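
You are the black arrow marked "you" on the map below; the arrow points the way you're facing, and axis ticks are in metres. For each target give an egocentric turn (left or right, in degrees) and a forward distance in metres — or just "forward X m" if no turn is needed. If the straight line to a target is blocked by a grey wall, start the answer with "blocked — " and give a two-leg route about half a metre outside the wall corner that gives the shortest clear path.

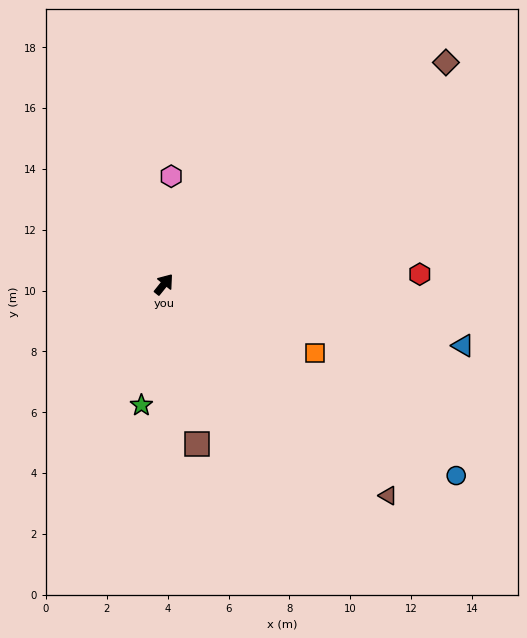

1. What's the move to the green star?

turn right 152°, forward 4.0 m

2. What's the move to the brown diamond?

turn right 13°, forward 11.8 m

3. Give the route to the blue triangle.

turn right 63°, forward 10.0 m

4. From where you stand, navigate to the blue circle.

turn right 84°, forward 11.5 m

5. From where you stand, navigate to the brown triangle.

turn right 94°, forward 10.1 m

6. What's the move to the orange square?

turn right 76°, forward 5.5 m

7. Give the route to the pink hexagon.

turn left 35°, forward 3.6 m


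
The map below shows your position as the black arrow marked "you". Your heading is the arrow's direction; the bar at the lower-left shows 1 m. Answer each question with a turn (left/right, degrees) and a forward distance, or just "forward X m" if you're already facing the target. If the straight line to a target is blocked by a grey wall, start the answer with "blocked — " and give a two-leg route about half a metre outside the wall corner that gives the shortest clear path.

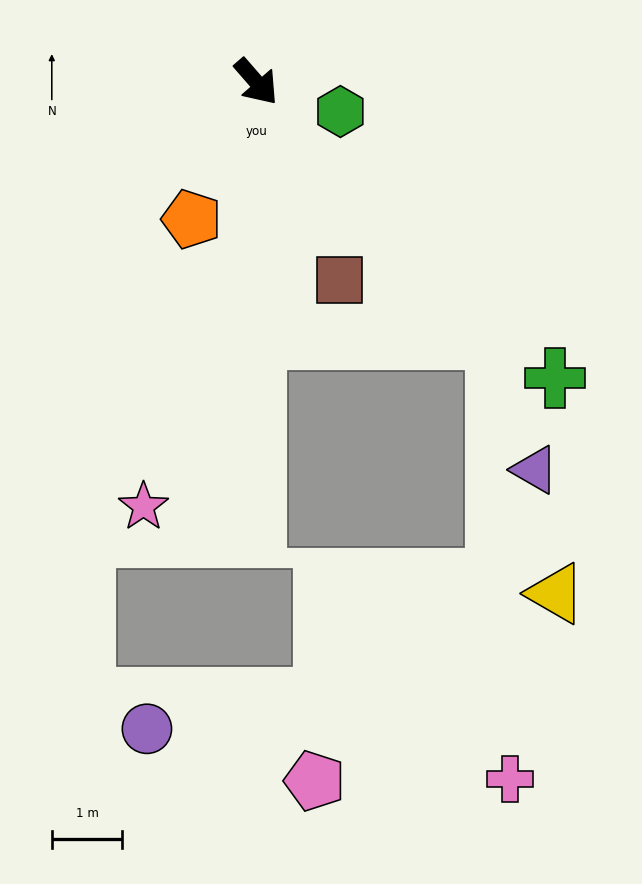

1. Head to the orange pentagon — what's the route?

turn right 66°, forward 2.2 m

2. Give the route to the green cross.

turn left 4°, forward 6.0 m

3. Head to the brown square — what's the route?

turn right 18°, forward 3.1 m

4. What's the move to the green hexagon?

turn left 30°, forward 1.3 m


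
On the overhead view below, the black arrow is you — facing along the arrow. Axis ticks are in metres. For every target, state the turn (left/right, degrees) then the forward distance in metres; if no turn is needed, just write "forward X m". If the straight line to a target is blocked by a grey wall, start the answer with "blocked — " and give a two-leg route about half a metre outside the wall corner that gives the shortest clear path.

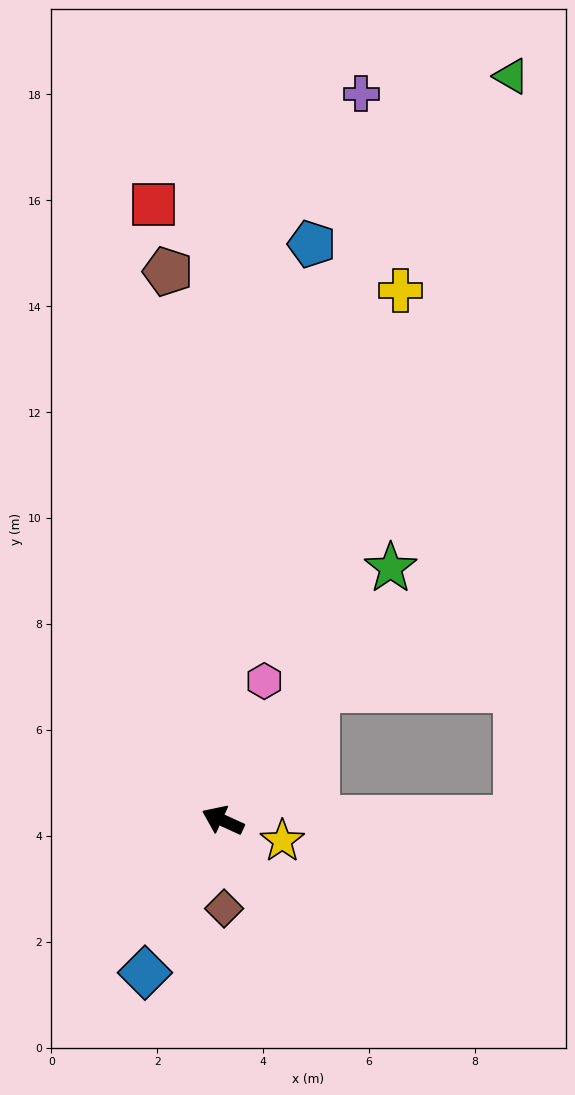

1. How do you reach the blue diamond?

turn left 87°, forward 3.2 m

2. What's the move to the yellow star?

turn right 175°, forward 1.2 m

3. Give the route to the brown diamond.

turn left 115°, forward 1.7 m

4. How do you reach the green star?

turn right 99°, forward 5.7 m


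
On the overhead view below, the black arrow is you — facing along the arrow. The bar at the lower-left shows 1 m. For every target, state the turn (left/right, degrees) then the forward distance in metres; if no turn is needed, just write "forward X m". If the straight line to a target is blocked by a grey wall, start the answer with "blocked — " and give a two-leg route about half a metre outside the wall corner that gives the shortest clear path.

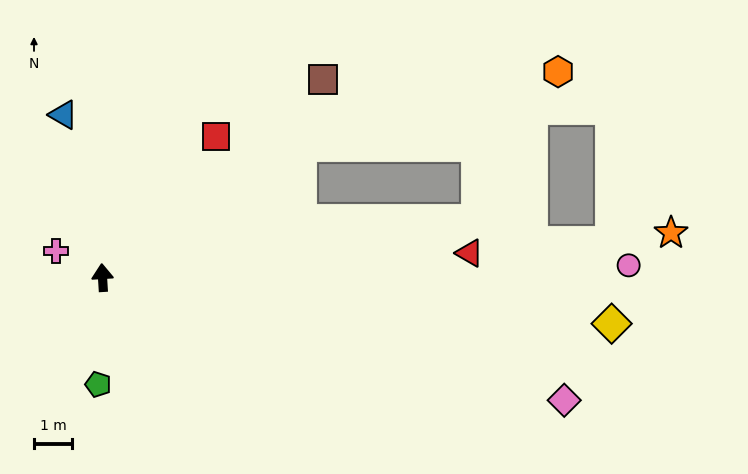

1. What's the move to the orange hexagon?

blocked — turn right 60°, forward 6.2 m, then turn right 17°, forward 7.0 m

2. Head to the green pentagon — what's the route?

turn left 174°, forward 2.8 m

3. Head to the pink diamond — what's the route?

turn right 108°, forward 12.5 m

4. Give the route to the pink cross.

turn left 56°, forward 1.4 m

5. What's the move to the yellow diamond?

turn right 99°, forward 13.4 m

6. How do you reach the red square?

turn right 42°, forward 4.7 m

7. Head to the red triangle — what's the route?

turn right 90°, forward 9.6 m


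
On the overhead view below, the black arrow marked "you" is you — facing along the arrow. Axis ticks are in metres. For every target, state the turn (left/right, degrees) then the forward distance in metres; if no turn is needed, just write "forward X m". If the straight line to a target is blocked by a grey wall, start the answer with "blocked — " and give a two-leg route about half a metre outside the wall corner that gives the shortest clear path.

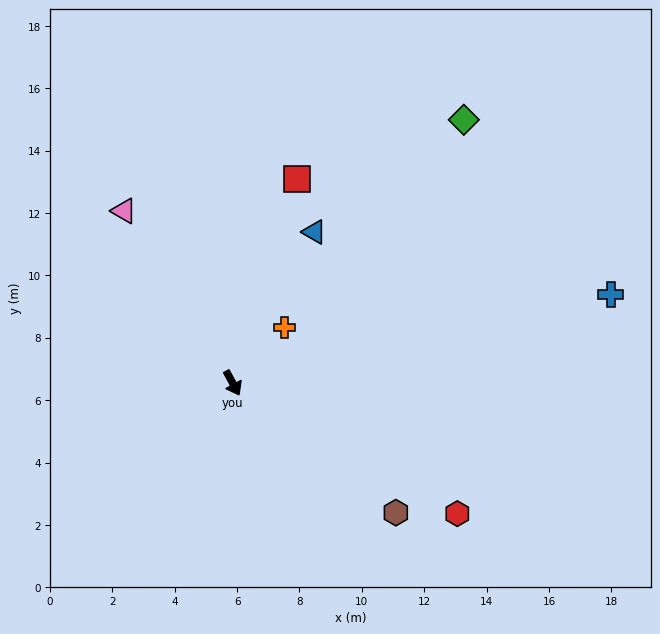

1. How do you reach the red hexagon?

turn left 31°, forward 8.3 m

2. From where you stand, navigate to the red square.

turn left 134°, forward 6.8 m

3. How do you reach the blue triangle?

turn left 123°, forward 5.5 m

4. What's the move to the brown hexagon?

turn left 23°, forward 6.7 m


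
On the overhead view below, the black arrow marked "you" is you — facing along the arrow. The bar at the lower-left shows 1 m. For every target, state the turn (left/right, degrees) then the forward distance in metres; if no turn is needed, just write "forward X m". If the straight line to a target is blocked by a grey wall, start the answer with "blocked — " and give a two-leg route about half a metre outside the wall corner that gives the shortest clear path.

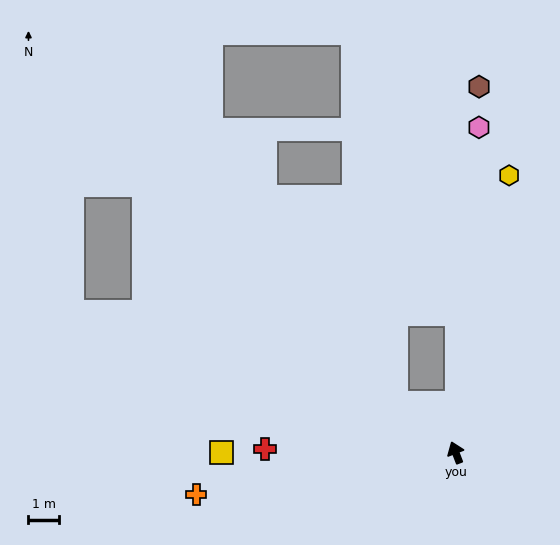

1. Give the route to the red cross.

turn left 68°, forward 6.2 m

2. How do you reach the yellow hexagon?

turn right 32°, forward 9.2 m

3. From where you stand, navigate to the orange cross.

turn left 78°, forward 8.5 m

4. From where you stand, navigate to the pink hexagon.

turn right 25°, forward 10.6 m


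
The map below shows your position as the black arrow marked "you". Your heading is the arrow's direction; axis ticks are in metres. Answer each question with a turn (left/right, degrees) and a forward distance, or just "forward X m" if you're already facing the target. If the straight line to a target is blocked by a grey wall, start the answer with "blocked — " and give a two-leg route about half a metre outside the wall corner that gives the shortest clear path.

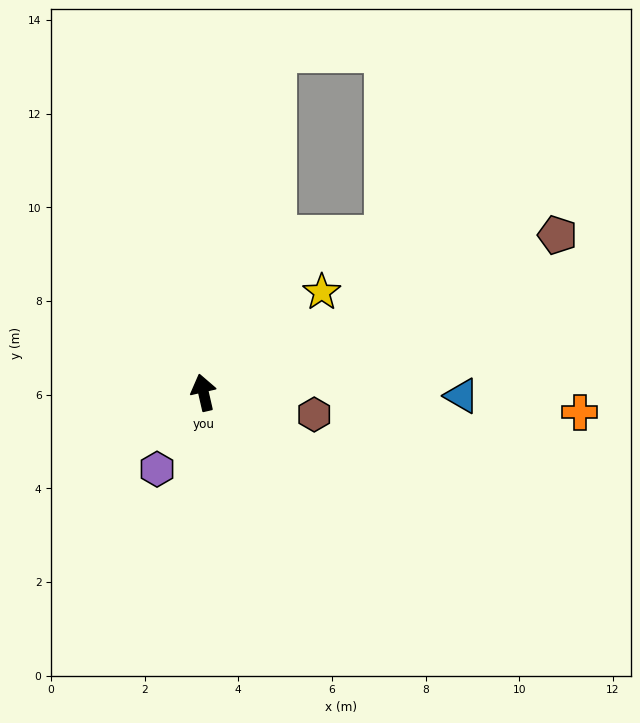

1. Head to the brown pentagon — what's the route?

turn right 79°, forward 8.3 m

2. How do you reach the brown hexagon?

turn right 114°, forward 2.4 m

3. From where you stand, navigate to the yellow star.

turn right 63°, forward 3.3 m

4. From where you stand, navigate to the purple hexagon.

turn left 136°, forward 1.9 m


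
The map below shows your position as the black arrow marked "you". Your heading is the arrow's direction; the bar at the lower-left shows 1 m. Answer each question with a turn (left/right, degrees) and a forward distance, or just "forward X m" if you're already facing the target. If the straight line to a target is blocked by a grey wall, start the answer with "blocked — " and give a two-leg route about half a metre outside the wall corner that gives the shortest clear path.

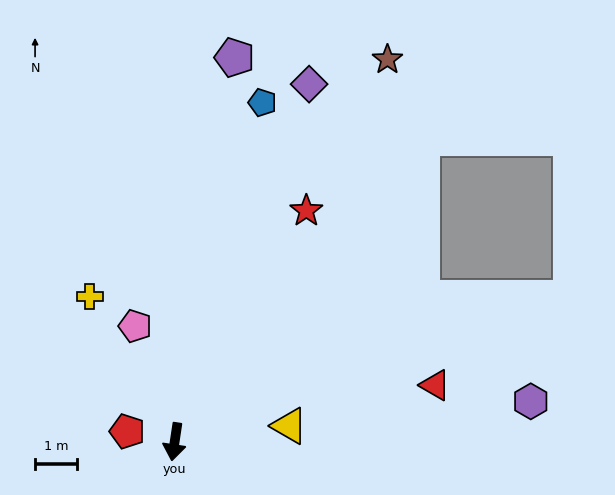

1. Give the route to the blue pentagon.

turn left 174°, forward 8.4 m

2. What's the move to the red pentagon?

turn right 94°, forward 1.2 m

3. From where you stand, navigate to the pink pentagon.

turn right 153°, forward 2.9 m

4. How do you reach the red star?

turn left 159°, forward 6.4 m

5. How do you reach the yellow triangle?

turn left 106°, forward 2.8 m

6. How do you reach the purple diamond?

turn left 168°, forward 9.2 m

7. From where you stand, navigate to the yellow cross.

turn right 141°, forward 4.1 m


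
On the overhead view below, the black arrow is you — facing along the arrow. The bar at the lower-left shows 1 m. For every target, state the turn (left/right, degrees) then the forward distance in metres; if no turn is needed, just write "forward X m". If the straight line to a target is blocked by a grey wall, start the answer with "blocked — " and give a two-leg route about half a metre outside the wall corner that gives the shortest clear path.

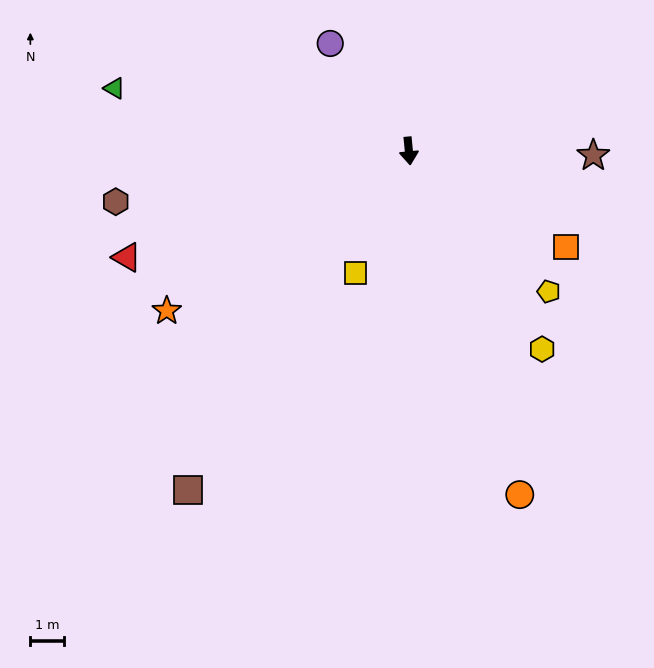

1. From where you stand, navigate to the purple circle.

turn right 149°, forward 4.0 m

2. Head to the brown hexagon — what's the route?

turn right 86°, forward 8.9 m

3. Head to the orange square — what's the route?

turn left 53°, forward 5.5 m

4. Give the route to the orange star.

turn right 62°, forward 8.7 m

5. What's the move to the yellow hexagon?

turn left 28°, forward 7.1 m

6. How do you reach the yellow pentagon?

turn left 39°, forward 5.9 m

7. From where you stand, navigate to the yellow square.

turn right 29°, forward 4.0 m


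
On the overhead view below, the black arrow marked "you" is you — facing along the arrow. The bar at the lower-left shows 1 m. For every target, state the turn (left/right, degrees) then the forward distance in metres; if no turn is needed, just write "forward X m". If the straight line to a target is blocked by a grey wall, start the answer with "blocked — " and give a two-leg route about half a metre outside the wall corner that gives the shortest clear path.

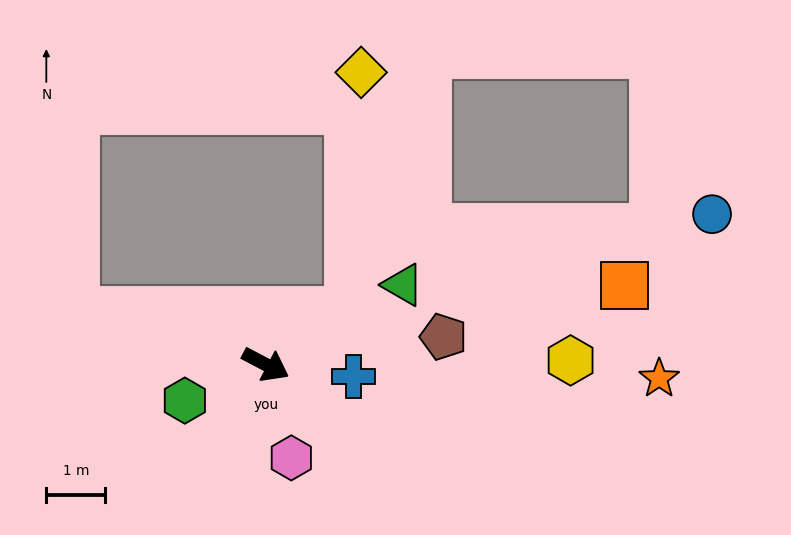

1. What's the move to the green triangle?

turn left 58°, forward 2.7 m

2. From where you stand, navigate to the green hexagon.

turn right 128°, forward 1.5 m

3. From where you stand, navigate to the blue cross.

turn left 20°, forward 1.5 m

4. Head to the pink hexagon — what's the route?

turn right 47°, forward 1.6 m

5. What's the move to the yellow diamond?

blocked — turn left 60°, forward 1.7 m, then turn left 55°, forward 4.0 m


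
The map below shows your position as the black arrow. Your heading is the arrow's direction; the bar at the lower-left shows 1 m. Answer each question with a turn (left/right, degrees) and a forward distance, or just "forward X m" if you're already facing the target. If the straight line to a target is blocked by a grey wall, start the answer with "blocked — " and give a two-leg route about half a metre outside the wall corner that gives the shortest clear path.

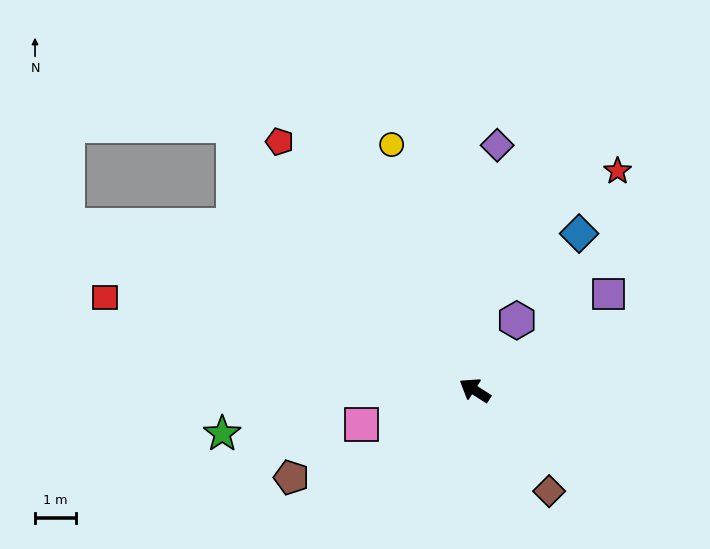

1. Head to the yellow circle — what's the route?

turn right 39°, forward 6.3 m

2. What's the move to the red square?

turn left 18°, forward 9.2 m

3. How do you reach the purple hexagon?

turn right 88°, forward 2.0 m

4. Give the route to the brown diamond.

turn left 159°, forward 3.0 m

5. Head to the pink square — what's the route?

turn left 49°, forward 2.9 m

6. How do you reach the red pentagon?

turn right 19°, forward 7.6 m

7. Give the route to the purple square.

turn right 112°, forward 4.0 m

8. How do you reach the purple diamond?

turn right 63°, forward 5.9 m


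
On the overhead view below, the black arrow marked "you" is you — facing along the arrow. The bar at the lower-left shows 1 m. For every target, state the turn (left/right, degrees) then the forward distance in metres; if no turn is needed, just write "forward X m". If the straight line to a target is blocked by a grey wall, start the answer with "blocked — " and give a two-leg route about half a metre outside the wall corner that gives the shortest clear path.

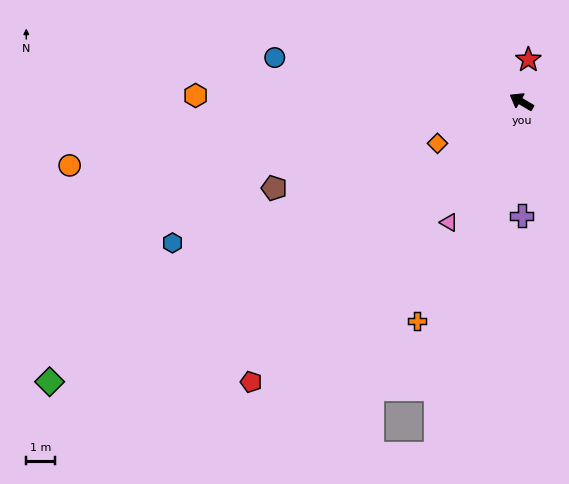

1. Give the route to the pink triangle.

turn left 90°, forward 4.9 m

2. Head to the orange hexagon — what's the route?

turn left 29°, forward 11.3 m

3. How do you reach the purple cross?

turn left 121°, forward 3.9 m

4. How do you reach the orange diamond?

turn left 57°, forward 3.2 m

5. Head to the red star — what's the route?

turn right 69°, forward 1.5 m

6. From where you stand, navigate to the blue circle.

turn left 20°, forward 8.7 m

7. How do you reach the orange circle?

turn left 39°, forward 15.8 m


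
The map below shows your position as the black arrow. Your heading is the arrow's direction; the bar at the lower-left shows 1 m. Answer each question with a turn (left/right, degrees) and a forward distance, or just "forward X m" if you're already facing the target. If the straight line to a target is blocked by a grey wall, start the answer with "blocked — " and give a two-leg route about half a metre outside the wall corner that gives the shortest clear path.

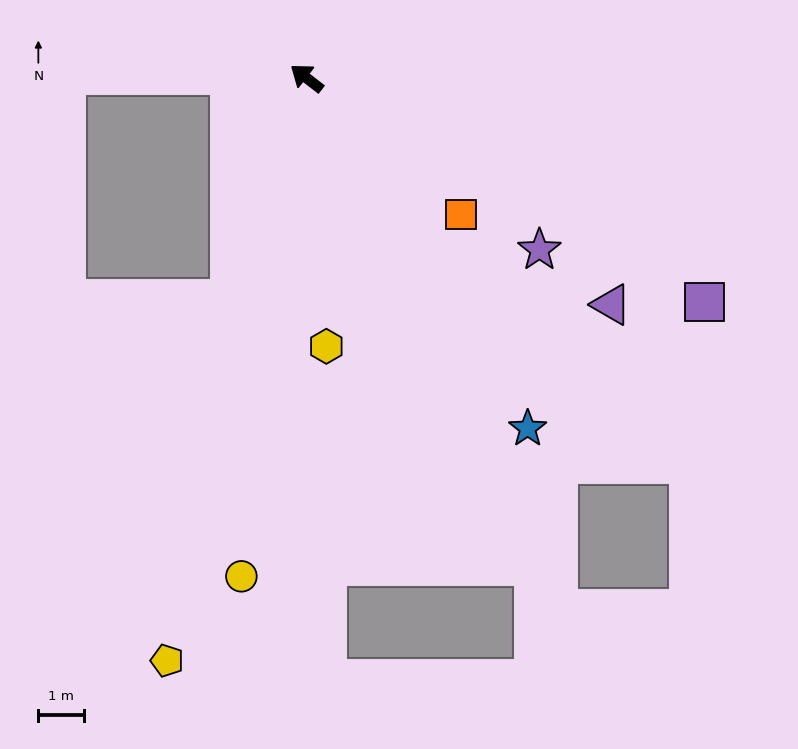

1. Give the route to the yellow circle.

turn left 120°, forward 10.9 m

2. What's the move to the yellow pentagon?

turn left 114°, forward 13.0 m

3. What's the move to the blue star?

turn left 160°, forward 9.0 m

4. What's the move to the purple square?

turn right 172°, forward 9.9 m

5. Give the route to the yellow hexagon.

turn left 132°, forward 5.9 m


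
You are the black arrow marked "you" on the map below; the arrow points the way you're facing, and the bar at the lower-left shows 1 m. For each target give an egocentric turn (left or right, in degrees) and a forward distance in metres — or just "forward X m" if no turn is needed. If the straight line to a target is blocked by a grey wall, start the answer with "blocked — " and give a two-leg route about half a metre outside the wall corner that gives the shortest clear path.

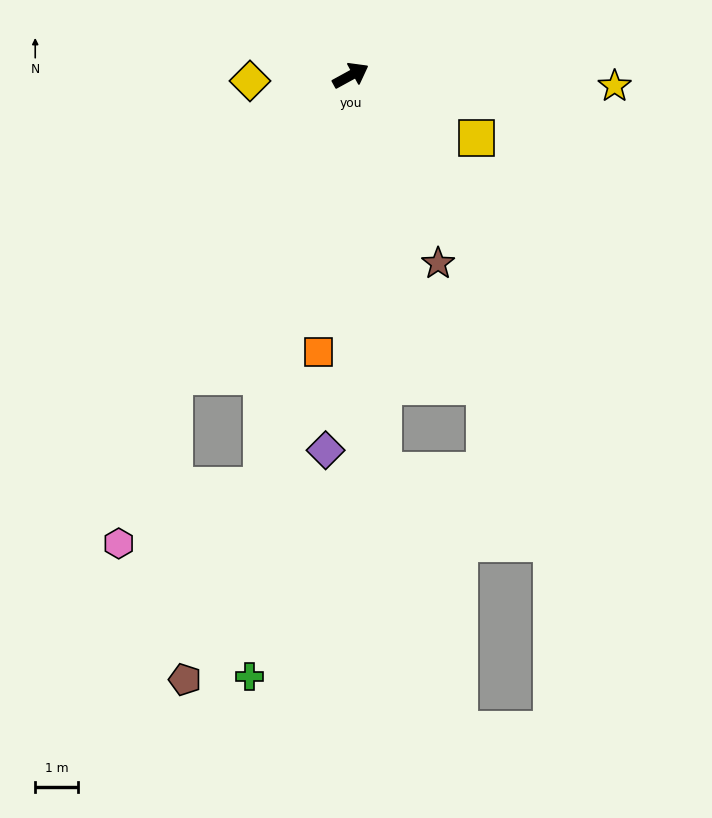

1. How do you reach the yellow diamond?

turn left 154°, forward 2.4 m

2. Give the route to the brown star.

turn right 94°, forward 4.9 m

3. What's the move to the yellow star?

turn right 31°, forward 6.2 m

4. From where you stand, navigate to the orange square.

turn right 125°, forward 6.6 m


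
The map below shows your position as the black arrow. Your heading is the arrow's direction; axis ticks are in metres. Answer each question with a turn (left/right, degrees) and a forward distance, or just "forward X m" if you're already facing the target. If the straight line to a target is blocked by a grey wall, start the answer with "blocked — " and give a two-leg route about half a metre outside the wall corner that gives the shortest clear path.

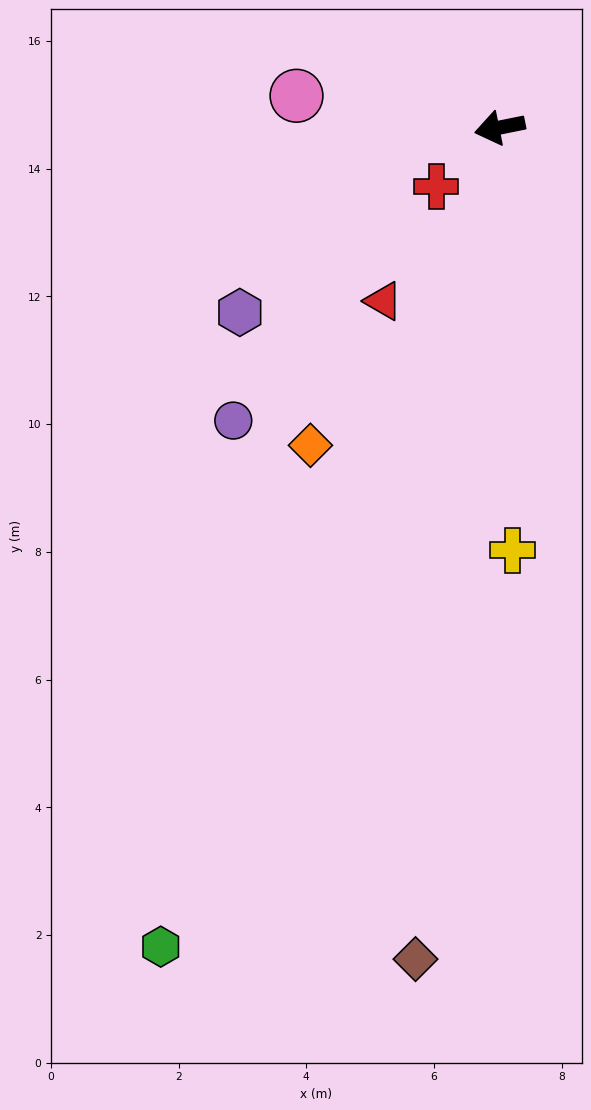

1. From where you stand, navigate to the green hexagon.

turn left 56°, forward 13.9 m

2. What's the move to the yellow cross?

turn left 80°, forward 6.6 m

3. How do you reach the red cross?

turn left 31°, forward 1.4 m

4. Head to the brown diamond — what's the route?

turn left 73°, forward 13.1 m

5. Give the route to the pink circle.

turn right 20°, forward 3.2 m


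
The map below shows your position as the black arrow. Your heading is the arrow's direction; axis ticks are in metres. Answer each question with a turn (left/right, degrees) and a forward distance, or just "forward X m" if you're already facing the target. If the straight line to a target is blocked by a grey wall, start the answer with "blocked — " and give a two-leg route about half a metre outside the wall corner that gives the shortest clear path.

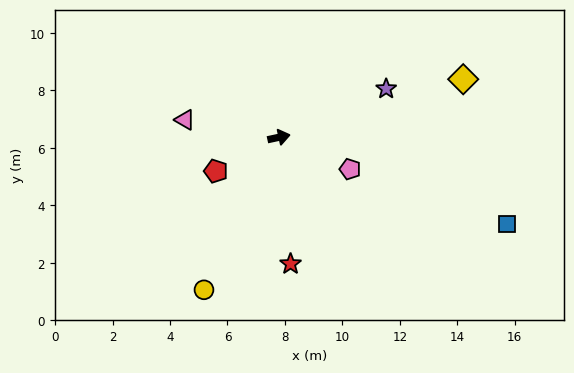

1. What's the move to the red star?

turn right 97°, forward 4.4 m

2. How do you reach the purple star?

turn left 12°, forward 4.1 m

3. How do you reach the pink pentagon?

turn right 36°, forward 2.7 m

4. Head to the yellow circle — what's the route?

turn right 128°, forward 5.9 m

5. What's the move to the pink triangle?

turn left 157°, forward 3.3 m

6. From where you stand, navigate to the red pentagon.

turn right 164°, forward 2.5 m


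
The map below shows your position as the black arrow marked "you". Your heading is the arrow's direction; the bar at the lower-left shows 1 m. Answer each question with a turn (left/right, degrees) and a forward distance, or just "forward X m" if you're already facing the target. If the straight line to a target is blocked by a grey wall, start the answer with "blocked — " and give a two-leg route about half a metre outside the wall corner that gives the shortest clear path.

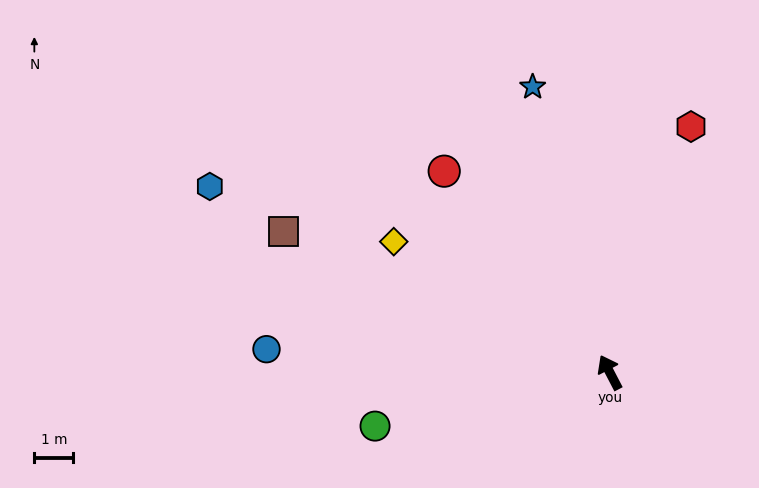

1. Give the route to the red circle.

turn left 12°, forward 6.7 m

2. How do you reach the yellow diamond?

turn left 31°, forward 6.5 m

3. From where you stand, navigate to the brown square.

turn left 39°, forward 9.1 m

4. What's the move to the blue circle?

turn left 59°, forward 8.8 m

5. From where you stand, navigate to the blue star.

turn right 12°, forward 7.6 m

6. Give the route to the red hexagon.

turn right 46°, forward 6.7 m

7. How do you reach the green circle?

turn left 75°, forward 6.2 m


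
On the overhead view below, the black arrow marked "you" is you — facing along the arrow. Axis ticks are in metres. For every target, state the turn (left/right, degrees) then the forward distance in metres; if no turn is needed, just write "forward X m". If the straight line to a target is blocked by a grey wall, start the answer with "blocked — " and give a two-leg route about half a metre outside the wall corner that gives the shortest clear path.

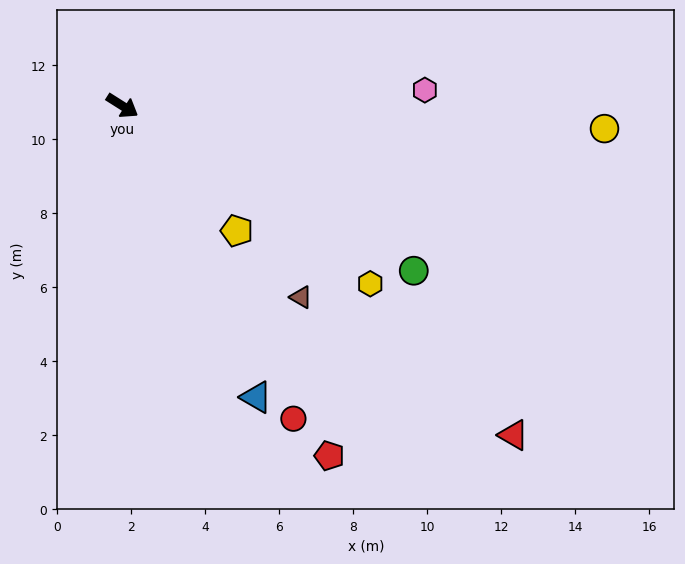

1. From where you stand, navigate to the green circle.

turn left 3°, forward 9.1 m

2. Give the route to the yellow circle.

turn left 30°, forward 13.0 m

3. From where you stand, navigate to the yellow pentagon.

turn right 15°, forward 4.6 m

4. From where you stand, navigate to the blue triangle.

turn right 33°, forward 8.7 m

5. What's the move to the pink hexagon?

turn left 35°, forward 8.2 m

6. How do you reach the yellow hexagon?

turn right 3°, forward 8.2 m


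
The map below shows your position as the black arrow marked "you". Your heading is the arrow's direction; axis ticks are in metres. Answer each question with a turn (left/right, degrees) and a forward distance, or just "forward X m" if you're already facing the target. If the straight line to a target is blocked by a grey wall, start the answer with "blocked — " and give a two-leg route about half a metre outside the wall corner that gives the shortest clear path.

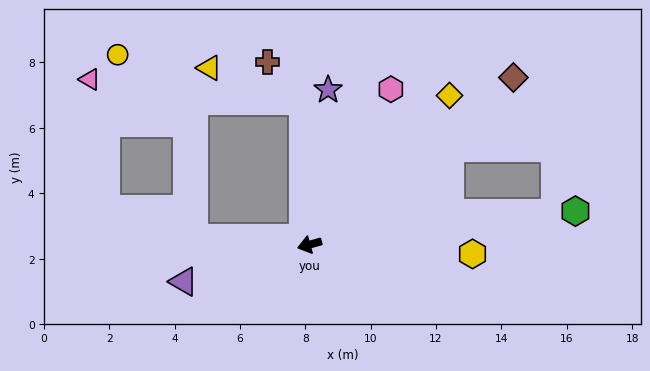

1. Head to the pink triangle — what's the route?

blocked — turn right 103°, forward 4.4 m, then turn left 82°, forward 6.5 m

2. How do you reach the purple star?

turn right 112°, forward 4.8 m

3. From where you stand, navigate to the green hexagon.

turn left 172°, forward 8.2 m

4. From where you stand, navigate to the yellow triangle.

blocked — turn right 103°, forward 4.4 m, then turn left 68°, forward 3.0 m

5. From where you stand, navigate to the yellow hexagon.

turn left 161°, forward 5.0 m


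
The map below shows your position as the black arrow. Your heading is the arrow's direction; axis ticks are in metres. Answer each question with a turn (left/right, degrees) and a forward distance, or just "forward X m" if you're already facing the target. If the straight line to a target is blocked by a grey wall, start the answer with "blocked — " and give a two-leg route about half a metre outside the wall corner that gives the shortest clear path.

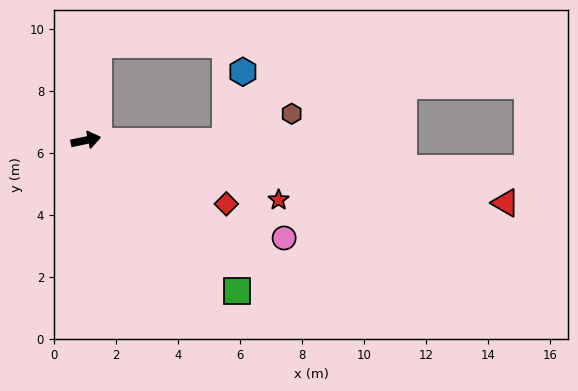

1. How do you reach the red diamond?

turn right 36°, forward 5.0 m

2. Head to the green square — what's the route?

turn right 57°, forward 6.9 m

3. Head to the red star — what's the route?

turn right 29°, forward 6.5 m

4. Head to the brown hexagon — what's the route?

blocked — turn right 12°, forward 4.5 m, then turn left 22°, forward 2.3 m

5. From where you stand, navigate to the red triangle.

turn right 20°, forward 13.7 m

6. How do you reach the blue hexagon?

blocked — turn right 12°, forward 4.5 m, then turn left 75°, forward 2.3 m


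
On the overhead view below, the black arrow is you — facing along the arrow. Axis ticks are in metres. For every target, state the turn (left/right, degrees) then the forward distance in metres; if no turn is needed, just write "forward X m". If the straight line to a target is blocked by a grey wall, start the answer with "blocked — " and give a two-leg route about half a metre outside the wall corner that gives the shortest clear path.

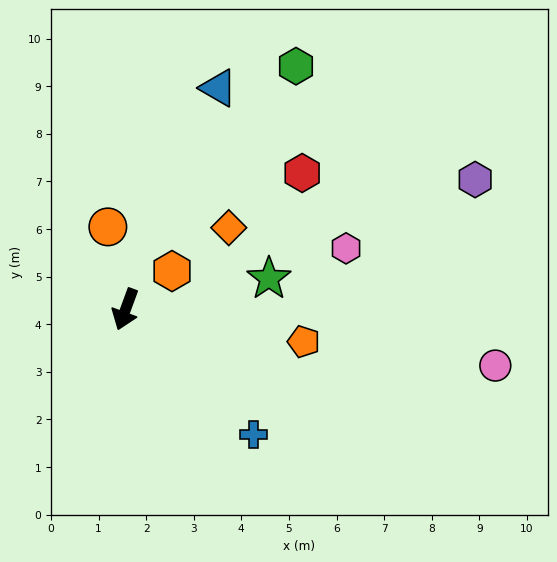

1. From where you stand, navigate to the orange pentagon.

turn left 100°, forward 3.8 m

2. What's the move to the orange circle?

turn right 148°, forward 1.8 m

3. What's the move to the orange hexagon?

turn left 150°, forward 1.3 m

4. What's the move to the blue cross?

turn left 66°, forward 3.8 m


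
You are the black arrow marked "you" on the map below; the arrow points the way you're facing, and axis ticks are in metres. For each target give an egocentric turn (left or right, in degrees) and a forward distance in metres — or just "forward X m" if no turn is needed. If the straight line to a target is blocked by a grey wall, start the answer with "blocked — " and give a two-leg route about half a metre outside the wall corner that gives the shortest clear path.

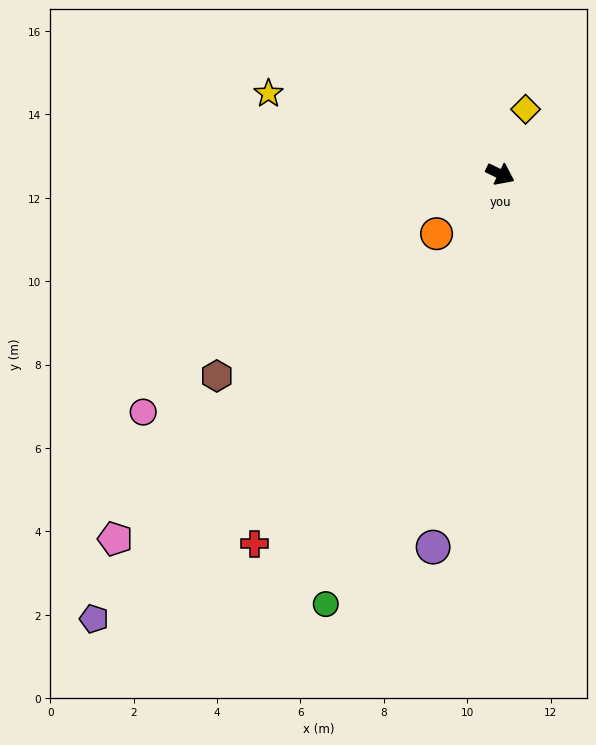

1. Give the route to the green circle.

turn right 86°, forward 11.1 m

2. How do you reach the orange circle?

turn right 111°, forward 2.1 m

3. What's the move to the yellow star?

turn right 173°, forward 5.9 m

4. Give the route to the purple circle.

turn right 74°, forward 9.1 m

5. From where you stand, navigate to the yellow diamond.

turn left 95°, forward 1.7 m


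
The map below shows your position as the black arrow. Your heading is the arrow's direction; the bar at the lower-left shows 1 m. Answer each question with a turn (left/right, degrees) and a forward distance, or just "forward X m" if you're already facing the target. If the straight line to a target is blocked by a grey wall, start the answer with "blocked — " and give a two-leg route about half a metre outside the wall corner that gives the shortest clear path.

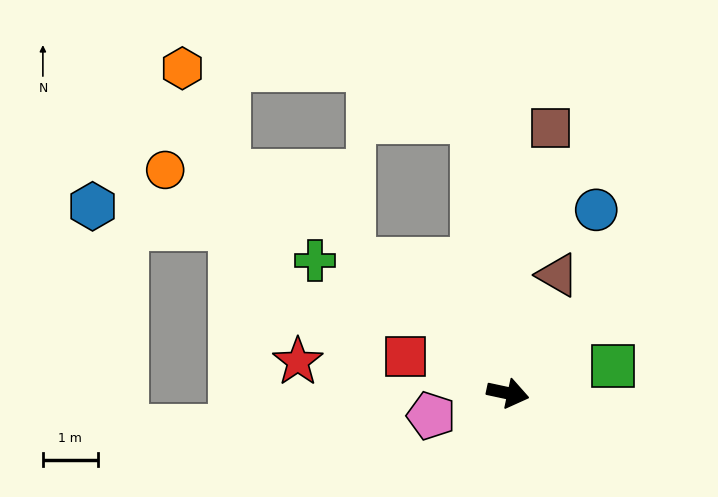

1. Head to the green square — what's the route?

turn left 27°, forward 2.0 m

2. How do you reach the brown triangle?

turn left 79°, forward 2.3 m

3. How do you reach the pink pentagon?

turn right 152°, forward 1.5 m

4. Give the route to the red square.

turn left 172°, forward 2.0 m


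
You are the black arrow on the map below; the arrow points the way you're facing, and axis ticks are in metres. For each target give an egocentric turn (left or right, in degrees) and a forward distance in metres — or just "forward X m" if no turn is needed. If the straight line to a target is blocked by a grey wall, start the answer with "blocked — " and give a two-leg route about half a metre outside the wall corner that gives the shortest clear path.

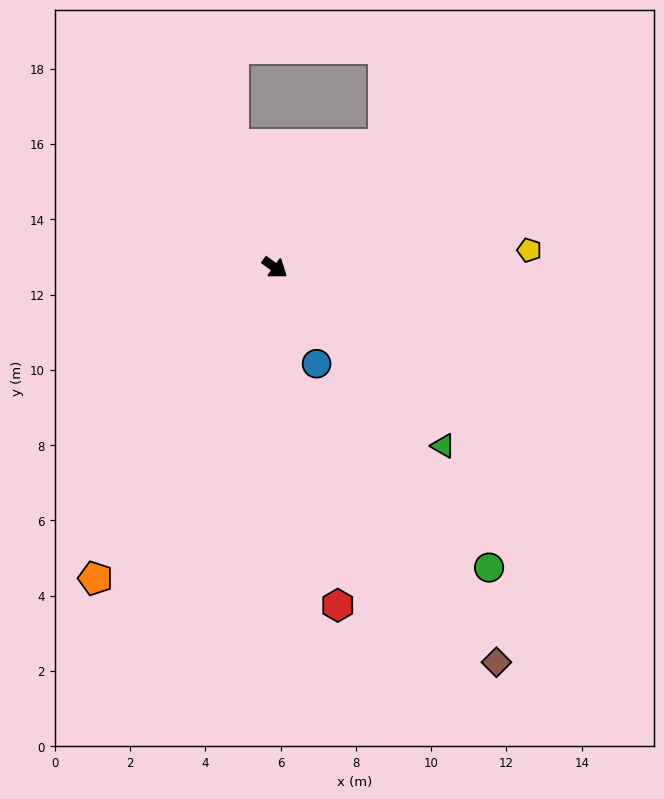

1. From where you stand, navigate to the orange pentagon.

turn right 84°, forward 9.5 m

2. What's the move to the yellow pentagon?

turn left 40°, forward 6.8 m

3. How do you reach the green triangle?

turn right 11°, forward 6.5 m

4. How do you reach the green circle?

turn right 18°, forward 9.8 m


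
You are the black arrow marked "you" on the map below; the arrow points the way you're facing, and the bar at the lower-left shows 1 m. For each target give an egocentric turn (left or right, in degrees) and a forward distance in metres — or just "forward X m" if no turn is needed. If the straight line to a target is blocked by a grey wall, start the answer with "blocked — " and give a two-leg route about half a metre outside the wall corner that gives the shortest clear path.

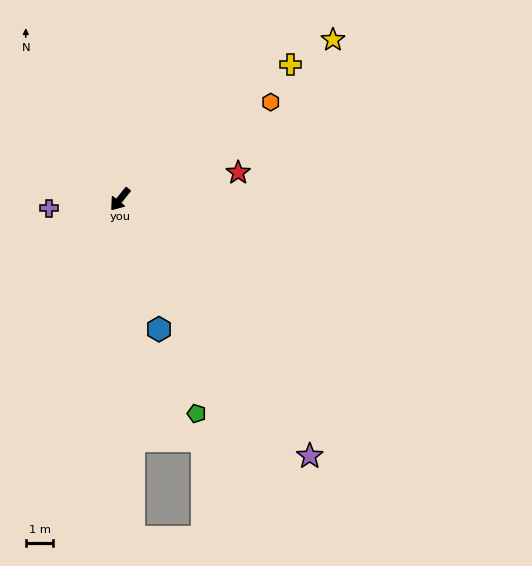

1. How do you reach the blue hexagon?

turn left 55°, forward 4.9 m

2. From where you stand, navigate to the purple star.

turn left 75°, forward 11.5 m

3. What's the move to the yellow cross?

turn left 167°, forward 7.9 m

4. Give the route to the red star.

turn left 141°, forward 4.4 m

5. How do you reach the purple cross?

turn right 44°, forward 2.6 m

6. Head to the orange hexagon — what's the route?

turn left 162°, forward 6.5 m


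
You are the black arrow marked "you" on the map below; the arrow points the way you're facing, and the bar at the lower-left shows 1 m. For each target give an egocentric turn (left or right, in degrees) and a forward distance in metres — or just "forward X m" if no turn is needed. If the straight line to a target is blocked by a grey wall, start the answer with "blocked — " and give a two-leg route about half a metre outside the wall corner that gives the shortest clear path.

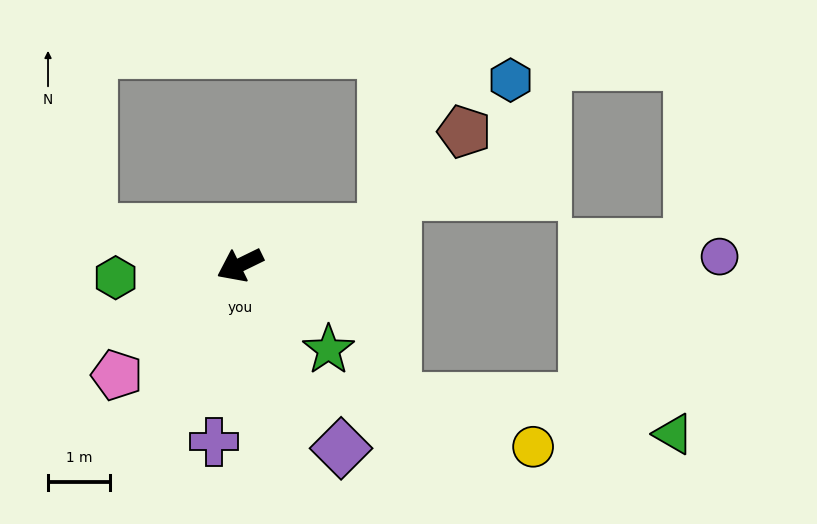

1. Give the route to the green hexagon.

turn right 20°, forward 2.0 m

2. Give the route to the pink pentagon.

turn left 16°, forward 2.7 m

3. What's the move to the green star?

turn left 110°, forward 2.0 m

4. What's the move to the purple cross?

turn left 56°, forward 2.9 m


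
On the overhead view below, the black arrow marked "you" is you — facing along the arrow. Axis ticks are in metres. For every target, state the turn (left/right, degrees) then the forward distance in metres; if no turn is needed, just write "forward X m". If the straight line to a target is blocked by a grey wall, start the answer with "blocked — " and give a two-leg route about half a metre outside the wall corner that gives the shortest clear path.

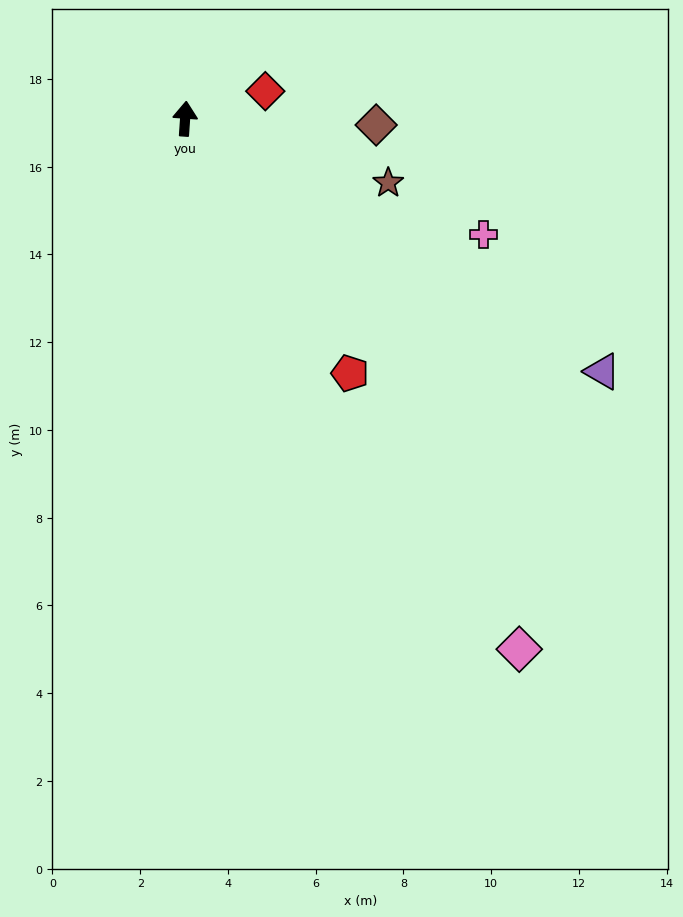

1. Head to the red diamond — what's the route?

turn right 67°, forward 1.9 m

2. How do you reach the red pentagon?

turn right 143°, forward 6.9 m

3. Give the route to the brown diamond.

turn right 88°, forward 4.4 m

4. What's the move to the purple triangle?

turn right 117°, forward 11.1 m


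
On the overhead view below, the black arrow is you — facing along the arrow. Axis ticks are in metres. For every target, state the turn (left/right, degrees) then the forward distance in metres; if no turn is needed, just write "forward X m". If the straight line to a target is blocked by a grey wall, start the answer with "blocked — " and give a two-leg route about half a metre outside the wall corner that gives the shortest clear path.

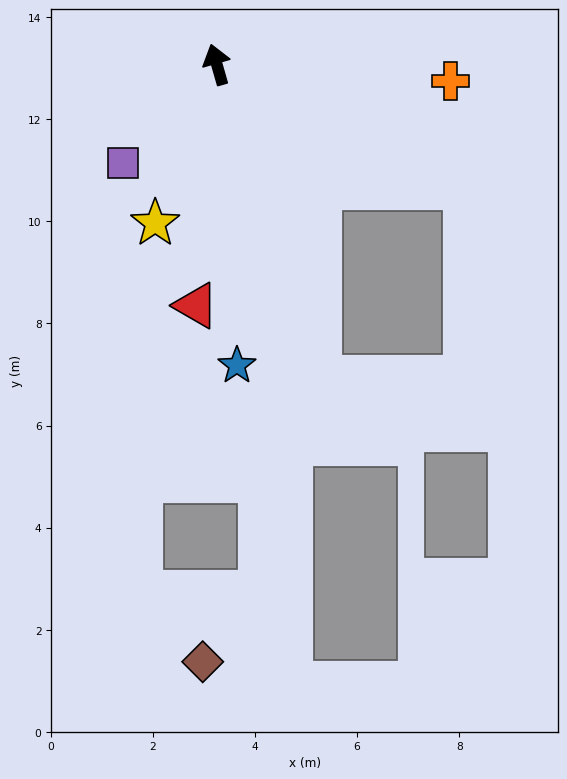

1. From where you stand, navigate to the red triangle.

turn left 159°, forward 4.7 m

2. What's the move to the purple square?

turn left 120°, forward 2.7 m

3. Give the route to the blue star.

turn left 168°, forward 5.9 m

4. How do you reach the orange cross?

turn right 110°, forward 4.6 m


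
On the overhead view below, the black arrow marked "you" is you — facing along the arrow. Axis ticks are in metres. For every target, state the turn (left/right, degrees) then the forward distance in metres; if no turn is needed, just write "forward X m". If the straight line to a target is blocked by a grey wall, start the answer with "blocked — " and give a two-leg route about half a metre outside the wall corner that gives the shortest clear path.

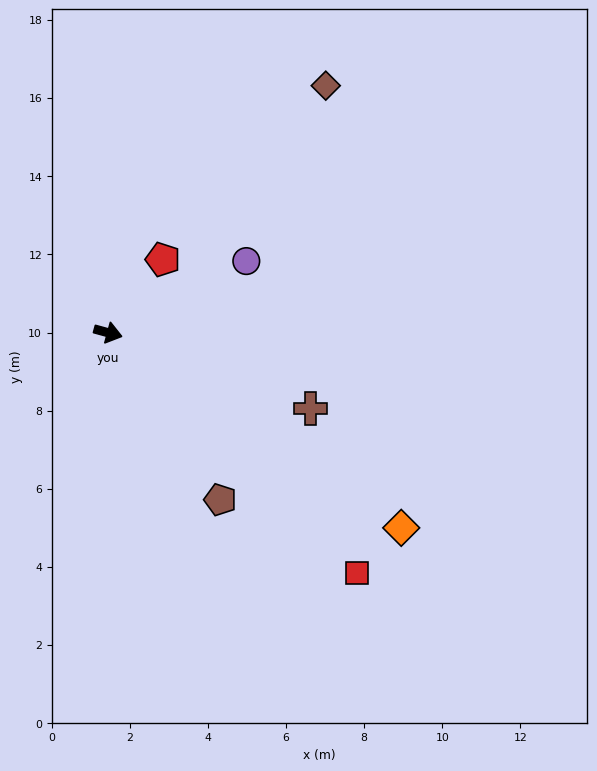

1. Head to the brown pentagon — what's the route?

turn right 41°, forward 5.1 m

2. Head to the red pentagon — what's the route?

turn left 68°, forward 2.3 m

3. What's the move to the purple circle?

turn left 43°, forward 4.0 m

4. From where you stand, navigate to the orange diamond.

turn right 18°, forward 9.0 m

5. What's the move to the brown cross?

turn right 5°, forward 5.5 m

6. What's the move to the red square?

turn right 29°, forward 8.9 m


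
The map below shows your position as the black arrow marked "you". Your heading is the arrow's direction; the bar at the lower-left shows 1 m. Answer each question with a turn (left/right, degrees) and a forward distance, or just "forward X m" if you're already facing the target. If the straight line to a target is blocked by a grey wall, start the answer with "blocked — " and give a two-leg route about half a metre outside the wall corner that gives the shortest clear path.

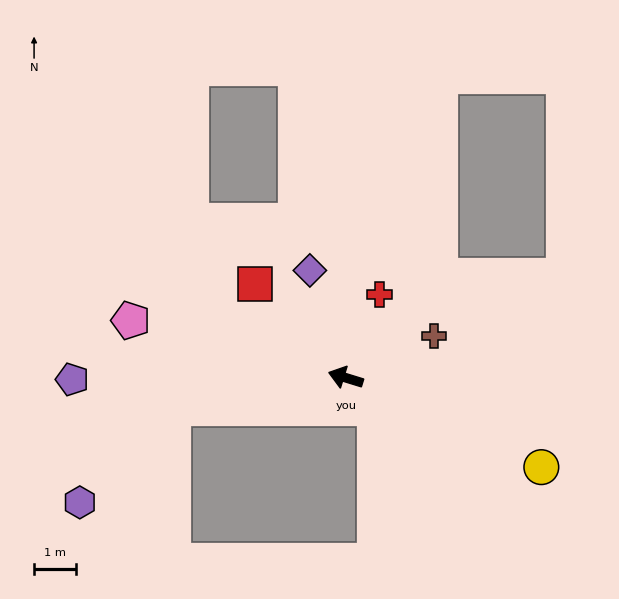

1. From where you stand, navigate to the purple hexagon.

blocked — turn left 27°, forward 4.2 m, then turn left 35°, forward 3.2 m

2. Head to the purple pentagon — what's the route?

turn left 17°, forward 6.6 m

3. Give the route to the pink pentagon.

turn left 2°, forward 5.4 m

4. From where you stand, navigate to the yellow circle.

turn left 173°, forward 5.2 m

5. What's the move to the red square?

turn right 29°, forward 3.1 m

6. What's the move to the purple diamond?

turn right 54°, forward 2.7 m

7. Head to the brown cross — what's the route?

turn right 137°, forward 2.4 m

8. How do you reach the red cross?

turn right 95°, forward 2.2 m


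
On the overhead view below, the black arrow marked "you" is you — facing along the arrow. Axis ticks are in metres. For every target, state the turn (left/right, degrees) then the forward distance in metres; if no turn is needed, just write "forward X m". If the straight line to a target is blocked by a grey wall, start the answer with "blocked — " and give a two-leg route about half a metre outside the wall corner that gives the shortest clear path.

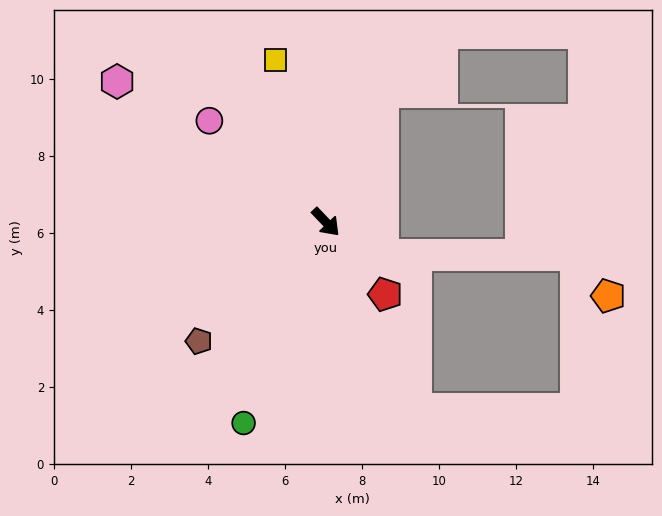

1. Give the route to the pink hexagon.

turn right 168°, forward 6.5 m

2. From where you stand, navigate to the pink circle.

turn right 175°, forward 4.0 m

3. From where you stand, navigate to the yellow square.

turn left 154°, forward 4.4 m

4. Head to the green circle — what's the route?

turn right 66°, forward 5.6 m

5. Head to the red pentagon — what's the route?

turn right 4°, forward 2.4 m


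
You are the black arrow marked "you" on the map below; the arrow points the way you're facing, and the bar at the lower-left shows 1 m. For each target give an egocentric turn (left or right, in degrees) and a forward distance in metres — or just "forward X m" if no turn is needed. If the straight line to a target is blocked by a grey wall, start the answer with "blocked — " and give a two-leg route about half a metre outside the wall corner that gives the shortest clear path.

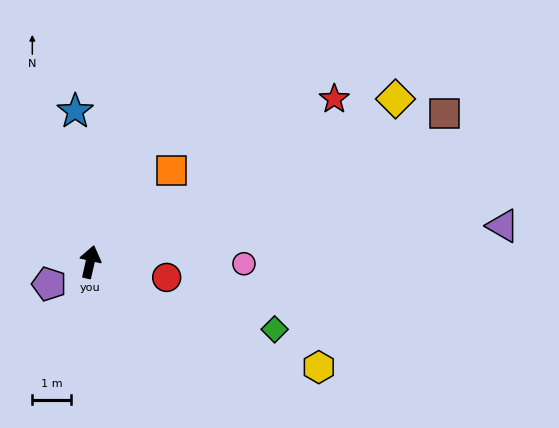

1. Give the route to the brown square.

turn right 54°, forward 9.9 m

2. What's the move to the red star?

turn right 43°, forward 7.6 m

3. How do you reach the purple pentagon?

turn left 131°, forward 1.2 m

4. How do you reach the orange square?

turn right 29°, forward 3.1 m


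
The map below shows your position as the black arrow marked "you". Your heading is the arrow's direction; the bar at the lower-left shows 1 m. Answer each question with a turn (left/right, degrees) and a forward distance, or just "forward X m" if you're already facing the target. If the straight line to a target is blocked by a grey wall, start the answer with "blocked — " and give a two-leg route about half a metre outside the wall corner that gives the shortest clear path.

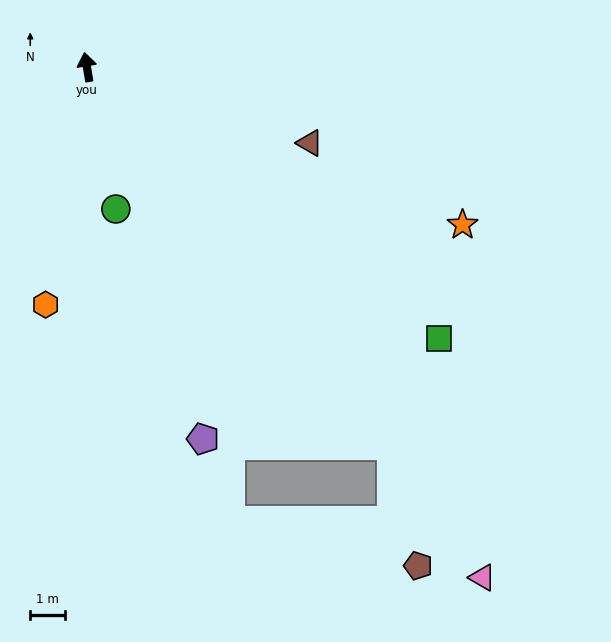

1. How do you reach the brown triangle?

turn right 118°, forward 6.8 m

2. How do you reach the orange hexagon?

turn left 161°, forward 7.0 m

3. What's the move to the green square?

turn right 137°, forward 12.9 m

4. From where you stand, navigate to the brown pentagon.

blocked — turn right 151°, forward 14.1 m, then turn right 26°, forward 3.6 m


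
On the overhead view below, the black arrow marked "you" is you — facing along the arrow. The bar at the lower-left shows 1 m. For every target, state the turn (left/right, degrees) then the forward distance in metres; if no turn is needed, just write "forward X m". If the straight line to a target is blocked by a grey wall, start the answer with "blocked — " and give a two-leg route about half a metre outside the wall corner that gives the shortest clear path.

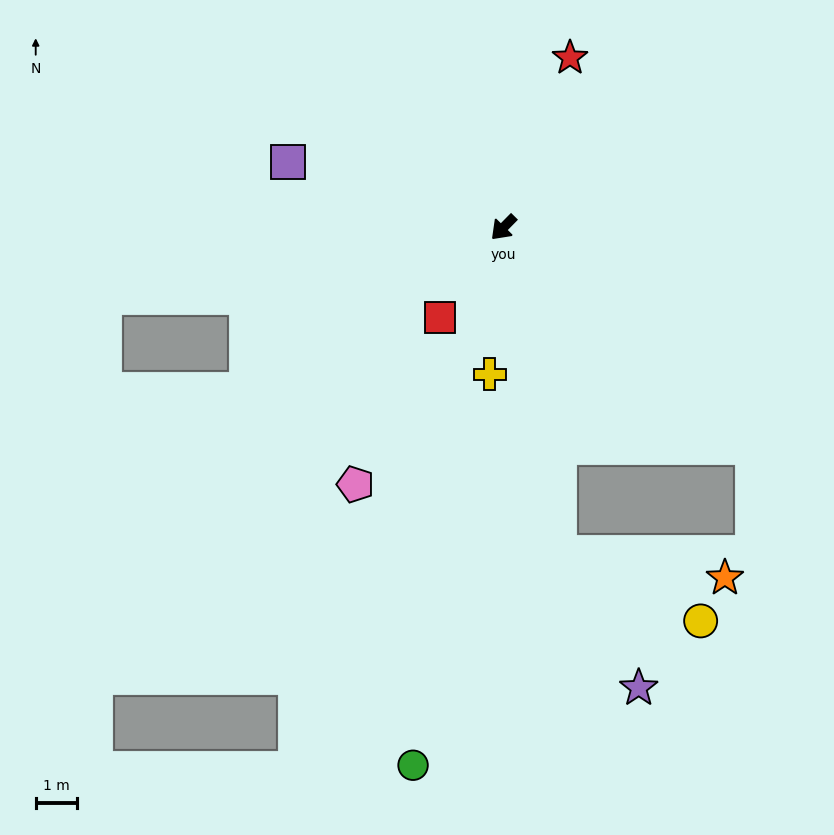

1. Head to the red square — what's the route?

turn left 9°, forward 2.7 m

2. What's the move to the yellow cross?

turn left 39°, forward 3.6 m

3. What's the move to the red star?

turn right 157°, forward 4.5 m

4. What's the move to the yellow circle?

blocked — turn left 54°, forward 8.1 m, then turn left 55°, forward 3.8 m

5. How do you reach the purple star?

blocked — turn left 54°, forward 8.1 m, then turn left 21°, forward 3.8 m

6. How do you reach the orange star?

blocked — turn left 54°, forward 8.1 m, then turn left 72°, forward 4.1 m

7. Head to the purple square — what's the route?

turn right 62°, forward 5.5 m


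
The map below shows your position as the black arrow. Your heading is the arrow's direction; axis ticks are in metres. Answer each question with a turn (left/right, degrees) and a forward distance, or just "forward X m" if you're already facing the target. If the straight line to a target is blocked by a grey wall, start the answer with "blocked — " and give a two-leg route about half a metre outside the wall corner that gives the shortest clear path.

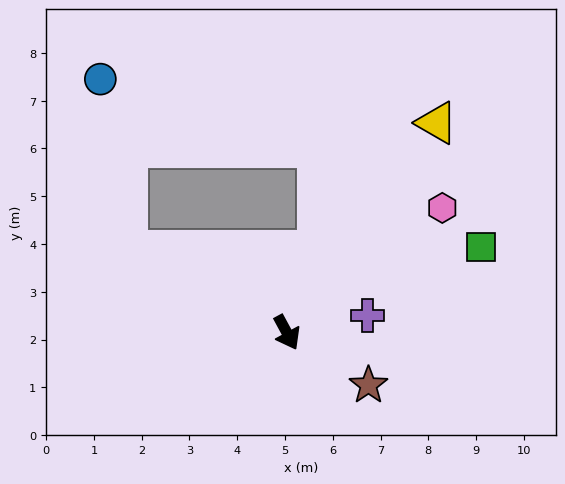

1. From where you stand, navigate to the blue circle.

blocked — turn right 146°, forward 3.7 m, then turn right 53°, forward 3.6 m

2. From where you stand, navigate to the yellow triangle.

turn left 116°, forward 5.4 m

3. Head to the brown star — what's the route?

turn left 29°, forward 2.0 m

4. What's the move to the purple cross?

turn left 74°, forward 1.7 m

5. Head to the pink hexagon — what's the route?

turn left 100°, forward 4.2 m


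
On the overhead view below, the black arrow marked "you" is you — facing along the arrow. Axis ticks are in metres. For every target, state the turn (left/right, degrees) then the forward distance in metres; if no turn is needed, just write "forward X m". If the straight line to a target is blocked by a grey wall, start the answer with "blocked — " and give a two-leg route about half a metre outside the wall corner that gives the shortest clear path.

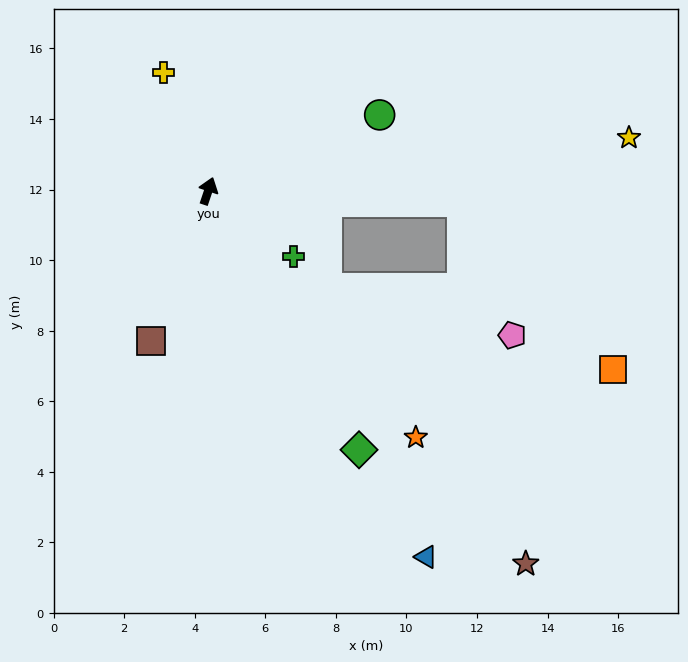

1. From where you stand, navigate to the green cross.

turn right 109°, forward 3.1 m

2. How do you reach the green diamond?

turn right 131°, forward 8.5 m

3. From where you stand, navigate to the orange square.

blocked — turn right 74°, forward 7.2 m, then turn right 45°, forward 6.4 m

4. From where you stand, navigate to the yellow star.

turn right 64°, forward 12.0 m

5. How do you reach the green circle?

turn right 48°, forward 5.3 m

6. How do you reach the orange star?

turn right 121°, forward 9.1 m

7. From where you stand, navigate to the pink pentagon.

blocked — turn right 74°, forward 7.2 m, then turn right 67°, forward 4.0 m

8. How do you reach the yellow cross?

turn left 39°, forward 3.6 m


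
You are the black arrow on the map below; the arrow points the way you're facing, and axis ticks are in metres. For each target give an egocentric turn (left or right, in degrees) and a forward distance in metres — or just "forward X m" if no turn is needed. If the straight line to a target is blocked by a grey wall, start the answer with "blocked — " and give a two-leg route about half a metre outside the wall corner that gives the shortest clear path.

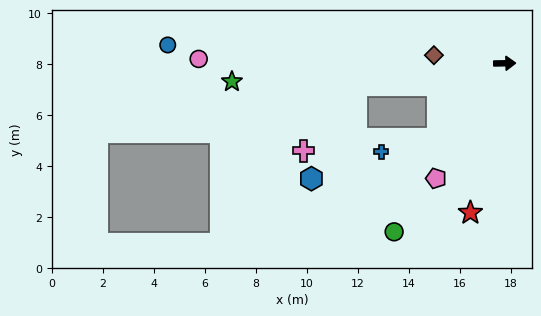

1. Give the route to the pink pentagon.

turn right 122°, forward 5.2 m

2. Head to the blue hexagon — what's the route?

blocked — turn right 173°, forward 5.9 m, then turn left 56°, forward 4.0 m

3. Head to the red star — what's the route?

turn right 104°, forward 6.0 m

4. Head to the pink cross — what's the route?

blocked — turn right 173°, forward 5.9 m, then turn left 43°, forward 3.3 m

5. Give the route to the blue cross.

blocked — turn right 133°, forward 3.9 m, then turn right 35°, forward 2.3 m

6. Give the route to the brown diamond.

turn left 172°, forward 2.8 m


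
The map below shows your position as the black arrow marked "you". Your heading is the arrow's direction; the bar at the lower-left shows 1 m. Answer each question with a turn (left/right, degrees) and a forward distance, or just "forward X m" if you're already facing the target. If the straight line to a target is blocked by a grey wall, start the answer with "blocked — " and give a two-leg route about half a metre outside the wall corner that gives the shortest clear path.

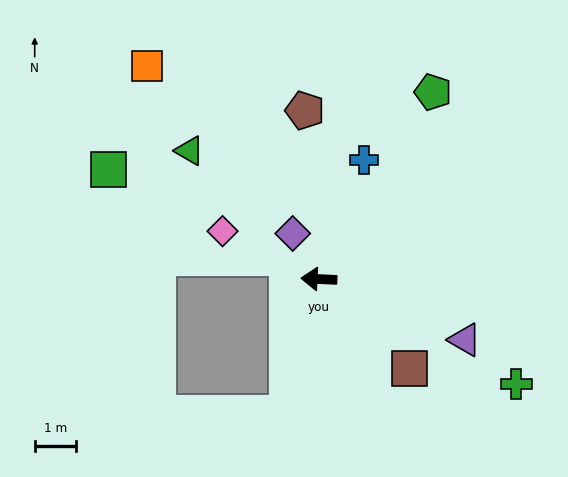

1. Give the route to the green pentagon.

turn right 119°, forward 5.2 m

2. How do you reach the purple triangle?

turn left 160°, forward 3.8 m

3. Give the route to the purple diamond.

turn right 57°, forward 1.3 m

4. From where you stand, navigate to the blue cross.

turn right 108°, forward 3.0 m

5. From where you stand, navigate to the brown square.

turn left 138°, forward 3.0 m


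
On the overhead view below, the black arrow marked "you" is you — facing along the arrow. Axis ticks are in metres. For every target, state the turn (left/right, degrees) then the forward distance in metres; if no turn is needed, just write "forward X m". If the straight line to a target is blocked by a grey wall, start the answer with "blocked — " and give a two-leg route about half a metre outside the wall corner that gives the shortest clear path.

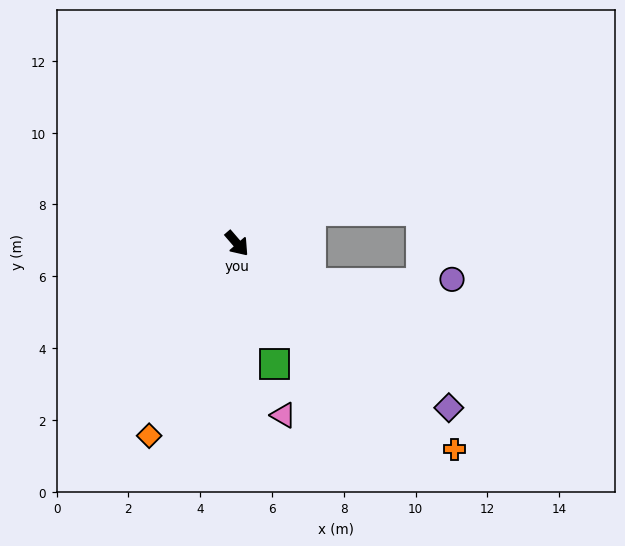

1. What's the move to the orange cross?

turn left 6°, forward 8.3 m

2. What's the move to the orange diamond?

turn right 65°, forward 5.9 m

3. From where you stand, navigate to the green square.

turn right 23°, forward 3.5 m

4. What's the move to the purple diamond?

turn left 11°, forward 7.5 m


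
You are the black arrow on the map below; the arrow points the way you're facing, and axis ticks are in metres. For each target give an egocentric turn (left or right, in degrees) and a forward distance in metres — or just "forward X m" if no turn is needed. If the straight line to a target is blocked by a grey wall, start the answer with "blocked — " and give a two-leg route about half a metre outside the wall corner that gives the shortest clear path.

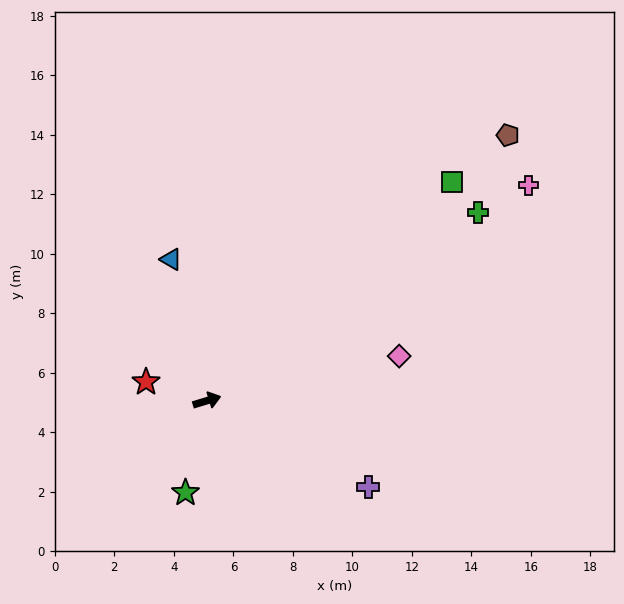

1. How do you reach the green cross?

turn left 18°, forward 11.1 m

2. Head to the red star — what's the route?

turn left 146°, forward 2.1 m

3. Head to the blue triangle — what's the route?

turn left 87°, forward 4.9 m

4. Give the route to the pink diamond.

turn right 4°, forward 6.6 m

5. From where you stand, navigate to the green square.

turn left 25°, forward 11.0 m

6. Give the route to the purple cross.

turn right 45°, forward 6.2 m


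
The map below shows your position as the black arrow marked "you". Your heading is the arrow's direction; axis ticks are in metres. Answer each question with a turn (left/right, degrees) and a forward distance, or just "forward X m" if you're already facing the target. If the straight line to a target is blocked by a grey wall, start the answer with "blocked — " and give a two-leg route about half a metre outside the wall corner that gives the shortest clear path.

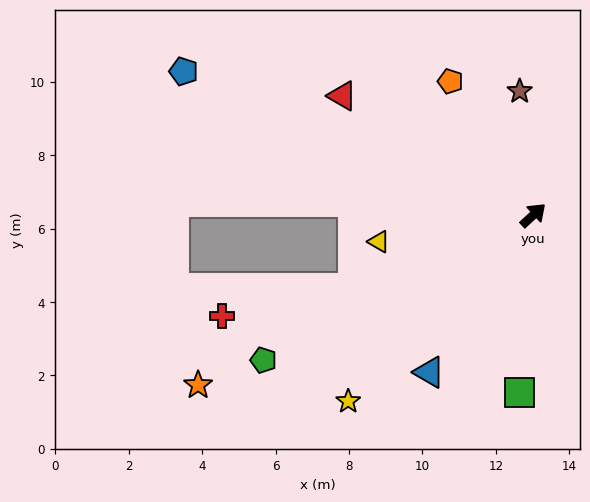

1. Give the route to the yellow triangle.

turn left 147°, forward 4.3 m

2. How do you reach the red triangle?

turn left 105°, forward 6.1 m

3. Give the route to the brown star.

turn left 54°, forward 3.4 m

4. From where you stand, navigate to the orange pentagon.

turn left 79°, forward 4.3 m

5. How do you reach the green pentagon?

turn left 166°, forward 8.3 m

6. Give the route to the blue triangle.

turn right 166°, forward 5.1 m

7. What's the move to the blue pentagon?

turn left 115°, forward 10.3 m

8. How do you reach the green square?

turn right 137°, forward 4.9 m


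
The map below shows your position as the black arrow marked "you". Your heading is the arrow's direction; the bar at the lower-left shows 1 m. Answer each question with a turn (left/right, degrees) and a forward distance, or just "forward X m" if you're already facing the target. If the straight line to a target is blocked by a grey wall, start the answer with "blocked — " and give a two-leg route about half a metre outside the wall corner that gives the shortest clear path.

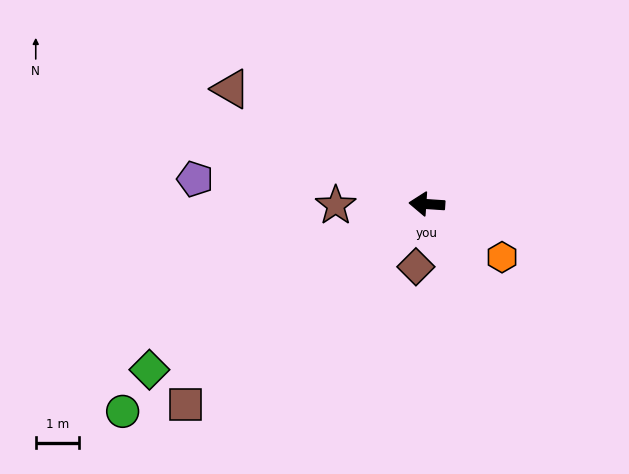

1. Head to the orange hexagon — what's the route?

turn left 149°, forward 2.1 m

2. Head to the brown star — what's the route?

turn left 5°, forward 2.1 m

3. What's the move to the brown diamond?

turn left 84°, forward 1.5 m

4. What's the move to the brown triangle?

turn right 27°, forward 5.2 m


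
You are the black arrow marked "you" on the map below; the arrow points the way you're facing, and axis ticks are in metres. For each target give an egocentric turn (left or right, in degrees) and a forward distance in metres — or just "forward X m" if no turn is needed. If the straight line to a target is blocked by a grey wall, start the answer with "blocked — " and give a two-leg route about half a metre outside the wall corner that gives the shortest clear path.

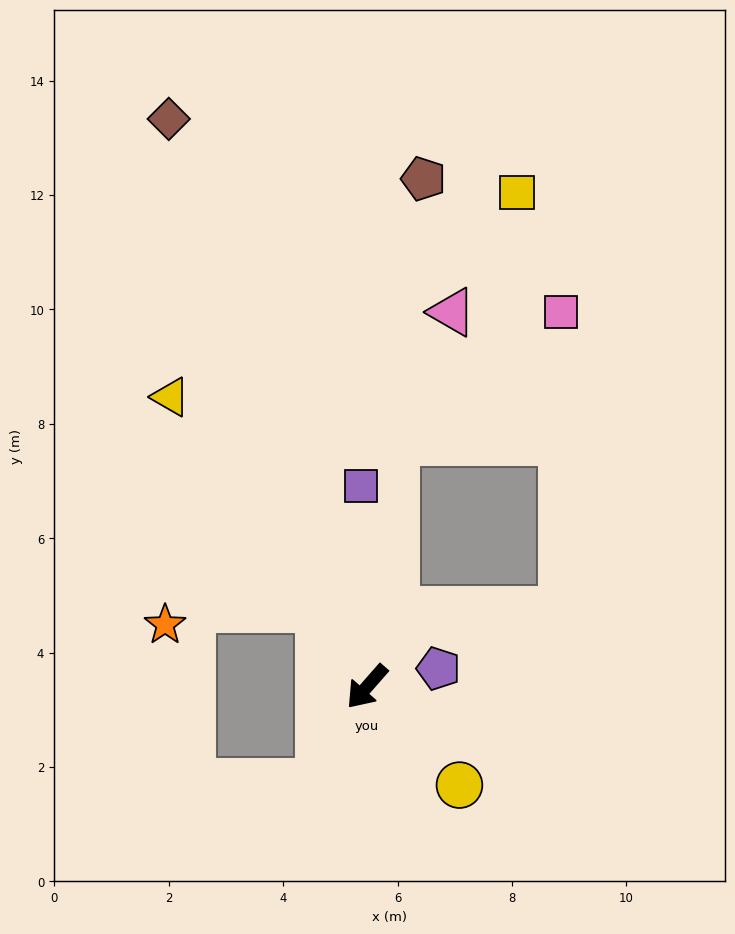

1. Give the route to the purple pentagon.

turn left 146°, forward 1.3 m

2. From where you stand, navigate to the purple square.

turn right 137°, forward 3.5 m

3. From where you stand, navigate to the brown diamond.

turn right 119°, forward 10.5 m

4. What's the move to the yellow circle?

turn left 85°, forward 2.4 m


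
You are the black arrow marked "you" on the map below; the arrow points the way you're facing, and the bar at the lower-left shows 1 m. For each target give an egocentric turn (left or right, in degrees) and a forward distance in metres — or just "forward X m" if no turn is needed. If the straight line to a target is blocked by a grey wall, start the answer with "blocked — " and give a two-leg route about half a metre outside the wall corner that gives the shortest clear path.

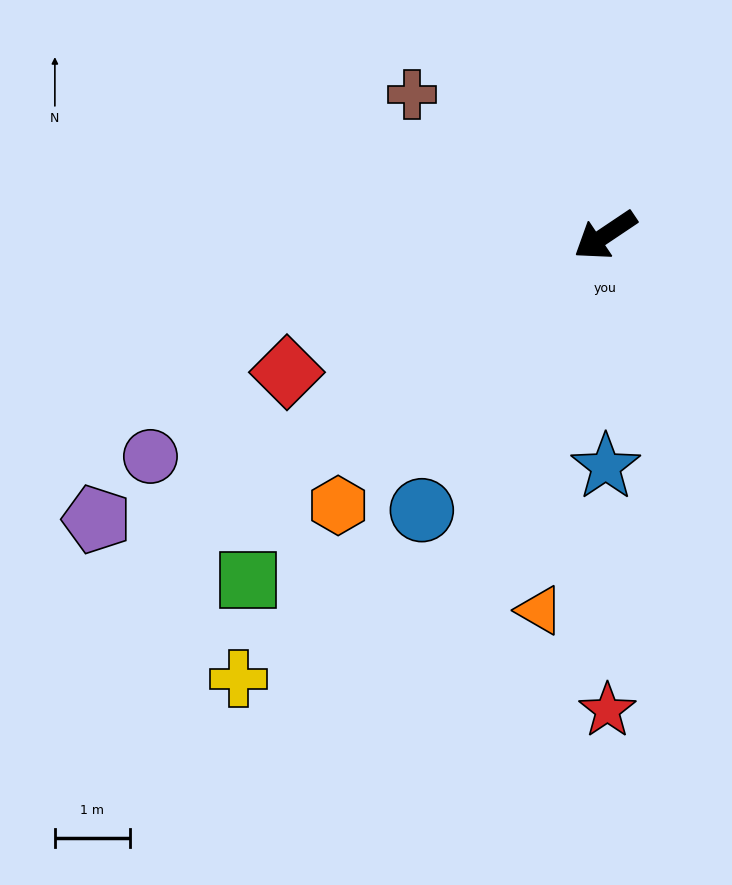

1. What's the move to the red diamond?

turn right 11°, forward 4.6 m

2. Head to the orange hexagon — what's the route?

turn left 11°, forward 5.1 m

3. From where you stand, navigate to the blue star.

turn left 56°, forward 3.1 m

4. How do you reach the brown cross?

turn right 70°, forward 3.2 m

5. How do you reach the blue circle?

turn left 22°, forward 4.4 m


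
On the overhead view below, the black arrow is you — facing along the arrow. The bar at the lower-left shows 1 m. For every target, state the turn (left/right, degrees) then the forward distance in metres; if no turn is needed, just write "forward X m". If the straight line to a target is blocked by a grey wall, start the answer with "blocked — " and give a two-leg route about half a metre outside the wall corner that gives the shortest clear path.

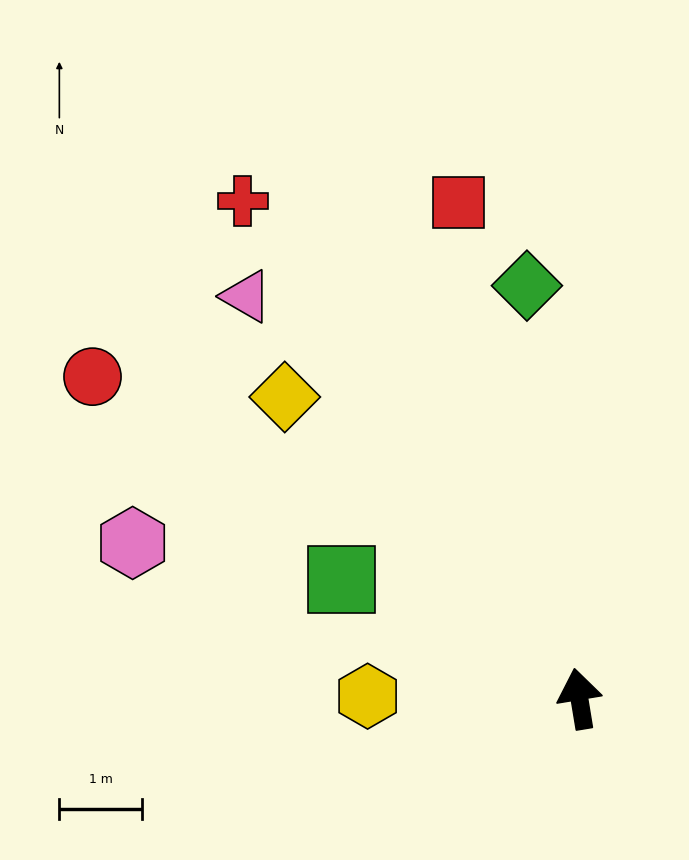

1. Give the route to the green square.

turn left 54°, forward 3.2 m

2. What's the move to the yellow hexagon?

turn left 80°, forward 2.6 m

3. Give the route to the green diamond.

turn right 2°, forward 5.0 m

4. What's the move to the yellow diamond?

turn left 35°, forward 5.1 m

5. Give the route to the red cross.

turn left 25°, forward 7.3 m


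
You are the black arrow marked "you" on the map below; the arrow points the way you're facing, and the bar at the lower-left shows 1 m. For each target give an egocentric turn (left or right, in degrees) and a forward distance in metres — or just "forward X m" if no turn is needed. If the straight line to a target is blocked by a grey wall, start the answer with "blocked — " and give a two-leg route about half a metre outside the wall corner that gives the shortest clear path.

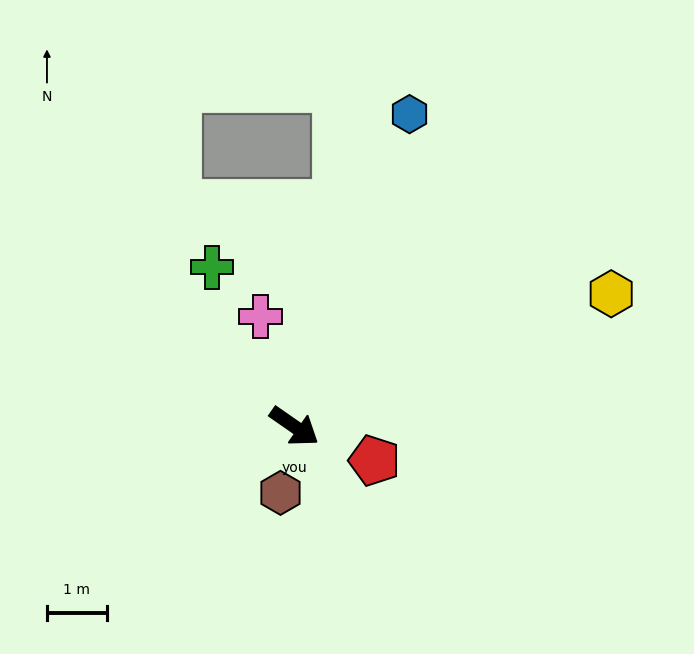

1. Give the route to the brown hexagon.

turn right 67°, forward 1.1 m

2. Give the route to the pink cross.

turn left 142°, forward 1.9 m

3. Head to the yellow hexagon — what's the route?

turn left 58°, forward 5.8 m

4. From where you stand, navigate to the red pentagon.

turn left 12°, forward 1.5 m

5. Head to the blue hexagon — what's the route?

turn left 105°, forward 5.6 m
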